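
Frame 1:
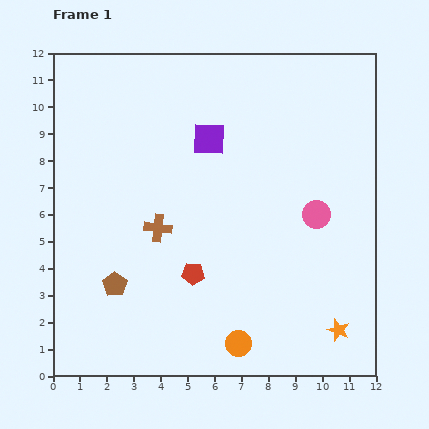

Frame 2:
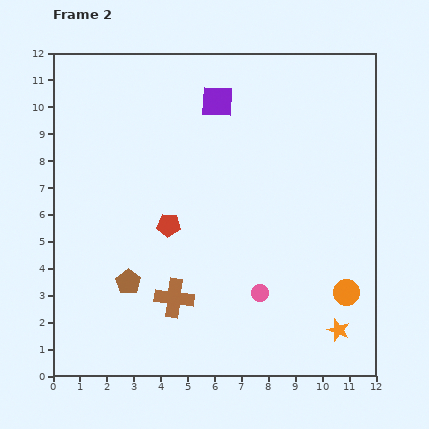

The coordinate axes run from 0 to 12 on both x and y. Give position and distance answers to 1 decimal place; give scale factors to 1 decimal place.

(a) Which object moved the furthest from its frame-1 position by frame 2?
the orange circle

(moved 4.4; next 3.6)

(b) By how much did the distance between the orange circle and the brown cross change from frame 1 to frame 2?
+1.2

Distance in frame 1: 5.2. Distance in frame 2: 6.4.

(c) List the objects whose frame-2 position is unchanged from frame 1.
the orange star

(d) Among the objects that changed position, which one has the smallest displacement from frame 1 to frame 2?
the brown pentagon

(moved 0.5)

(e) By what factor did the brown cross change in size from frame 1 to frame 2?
1.4×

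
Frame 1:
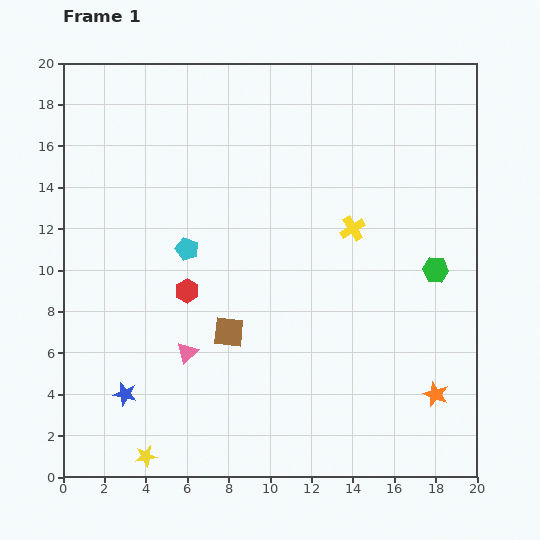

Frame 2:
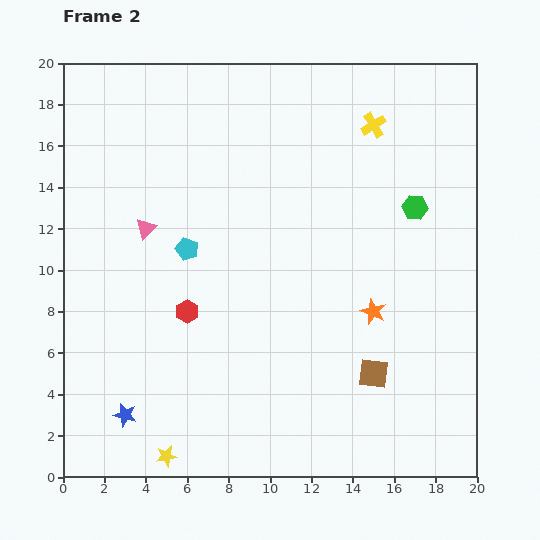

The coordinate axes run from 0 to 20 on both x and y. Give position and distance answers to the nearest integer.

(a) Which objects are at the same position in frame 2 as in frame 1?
the cyan pentagon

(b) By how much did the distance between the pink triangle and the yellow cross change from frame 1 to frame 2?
+2

Distance in frame 1: 10. Distance in frame 2: 12.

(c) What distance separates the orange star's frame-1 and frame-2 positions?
5

The orange star moved from (18, 4) to (15, 8), a distance of √(3² + 4²) ≈ 5.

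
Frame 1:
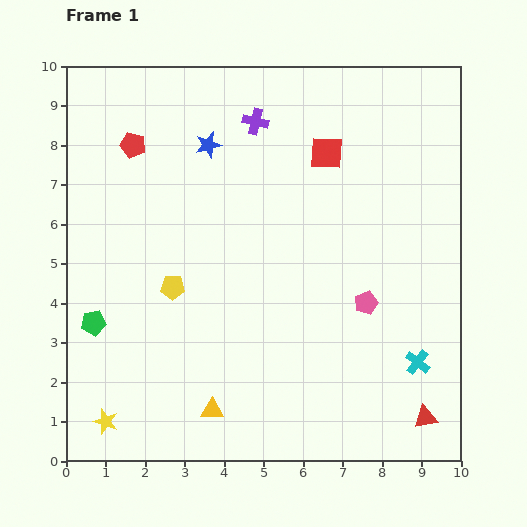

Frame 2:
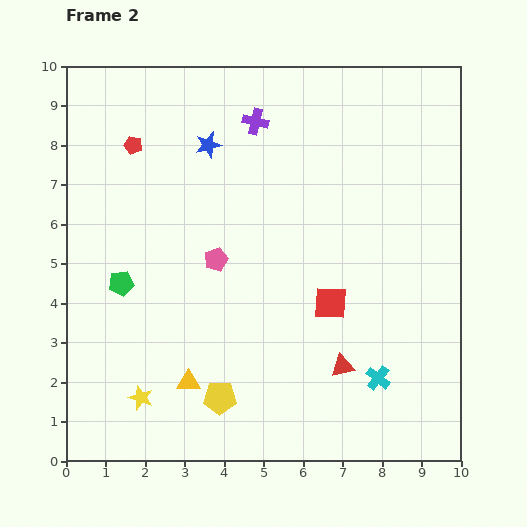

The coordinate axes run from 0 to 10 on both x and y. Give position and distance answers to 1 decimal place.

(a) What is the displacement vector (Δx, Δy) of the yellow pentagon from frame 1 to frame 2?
(1.2, -2.8)

The yellow pentagon was at (2.7, 4.4) in frame 1 and (3.9, 1.6) in frame 2.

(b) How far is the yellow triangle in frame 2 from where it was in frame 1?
0.9

The yellow triangle moved from (3.7, 1.3) to (3.1, 2.0), a distance of √(0.6² + 0.7²) ≈ 0.9.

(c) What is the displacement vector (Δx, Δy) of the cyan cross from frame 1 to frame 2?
(-1.0, -0.4)

The cyan cross was at (8.9, 2.5) in frame 1 and (7.9, 2.1) in frame 2.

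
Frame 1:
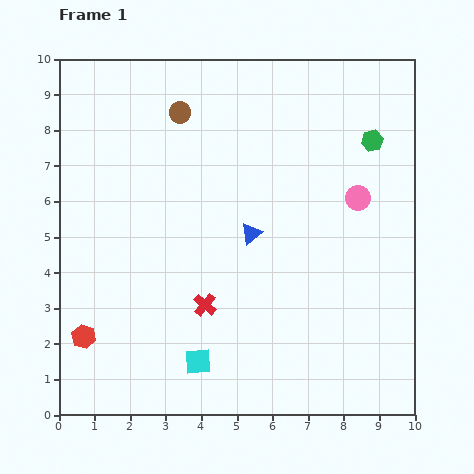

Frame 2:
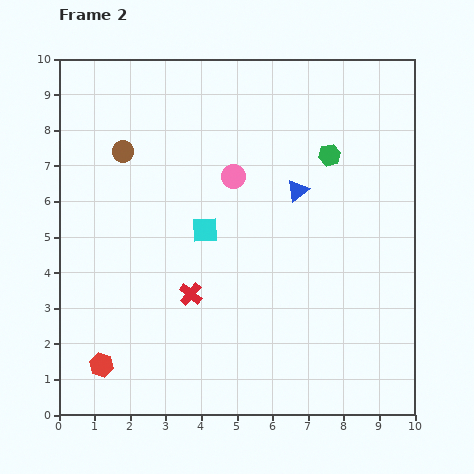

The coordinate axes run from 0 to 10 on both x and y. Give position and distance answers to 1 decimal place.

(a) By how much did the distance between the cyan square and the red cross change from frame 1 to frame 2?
+0.2

Distance in frame 1: 1.6. Distance in frame 2: 1.8.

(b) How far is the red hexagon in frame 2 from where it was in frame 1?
0.9

The red hexagon moved from (0.7, 2.2) to (1.2, 1.4), a distance of √(0.5² + 0.8²) ≈ 0.9.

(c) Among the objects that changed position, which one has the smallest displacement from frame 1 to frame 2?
the red cross

(moved 0.5)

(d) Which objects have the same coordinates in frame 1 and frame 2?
none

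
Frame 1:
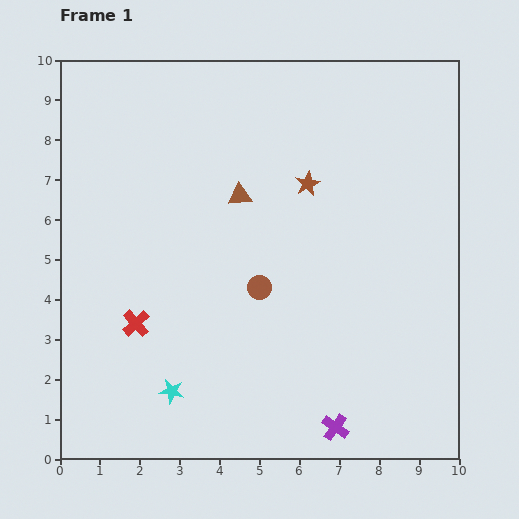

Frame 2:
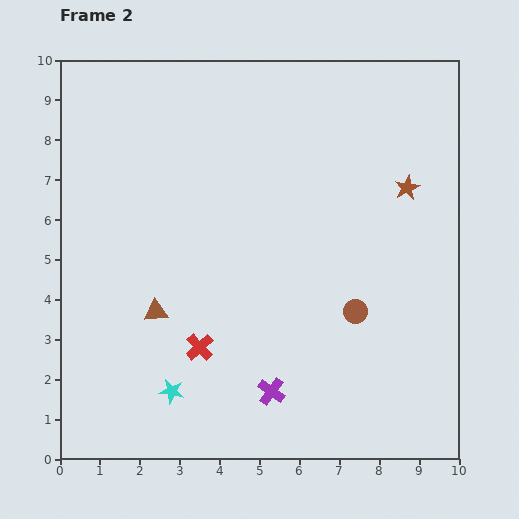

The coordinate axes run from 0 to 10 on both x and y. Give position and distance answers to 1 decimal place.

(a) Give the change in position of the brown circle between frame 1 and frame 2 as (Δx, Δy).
(2.4, -0.6)

The brown circle was at (5.0, 4.3) in frame 1 and (7.4, 3.7) in frame 2.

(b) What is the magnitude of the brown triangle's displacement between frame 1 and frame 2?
3.6

The brown triangle moved from (4.5, 6.6) to (2.4, 3.7), a distance of √(2.1² + 2.9²) ≈ 3.6.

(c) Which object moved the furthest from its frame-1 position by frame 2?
the brown triangle

(moved 3.6; next 2.5)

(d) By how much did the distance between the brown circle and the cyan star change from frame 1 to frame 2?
+1.6

Distance in frame 1: 3.4. Distance in frame 2: 5.0.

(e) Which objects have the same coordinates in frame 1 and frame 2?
the cyan star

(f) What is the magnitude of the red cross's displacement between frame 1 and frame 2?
1.7

The red cross moved from (1.9, 3.4) to (3.5, 2.8), a distance of √(1.6² + 0.6²) ≈ 1.7.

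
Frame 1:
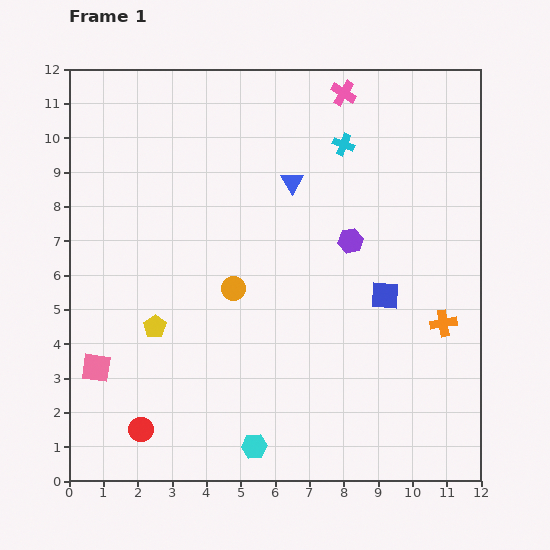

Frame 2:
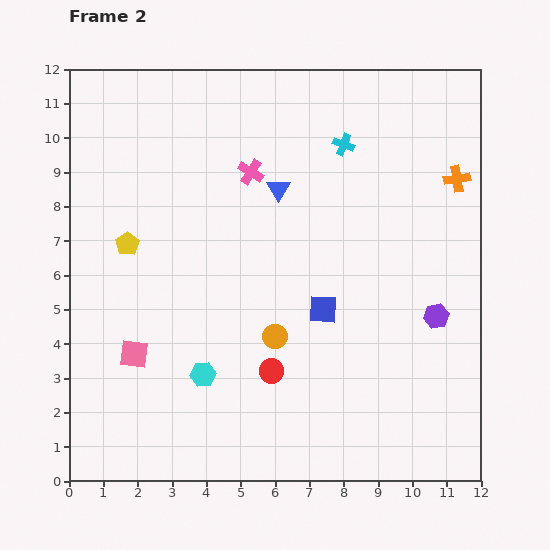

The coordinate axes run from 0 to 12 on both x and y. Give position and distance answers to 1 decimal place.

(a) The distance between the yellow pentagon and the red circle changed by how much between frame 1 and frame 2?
+2.6

Distance in frame 1: 3.0. Distance in frame 2: 5.6.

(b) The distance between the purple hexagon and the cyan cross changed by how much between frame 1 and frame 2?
+2.9

Distance in frame 1: 2.8. Distance in frame 2: 5.7.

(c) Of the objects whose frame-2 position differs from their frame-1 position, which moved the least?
the blue triangle

(moved 0.4)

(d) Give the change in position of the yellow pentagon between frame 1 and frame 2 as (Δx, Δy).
(-0.8, 2.4)

The yellow pentagon was at (2.5, 4.5) in frame 1 and (1.7, 6.9) in frame 2.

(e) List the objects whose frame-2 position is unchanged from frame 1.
the cyan cross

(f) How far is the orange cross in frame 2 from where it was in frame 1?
4.2

The orange cross moved from (10.9, 4.6) to (11.3, 8.8), a distance of √(0.4² + 4.2²) ≈ 4.2.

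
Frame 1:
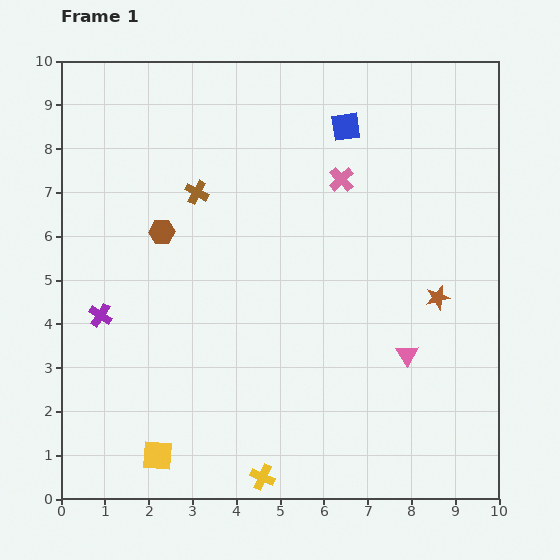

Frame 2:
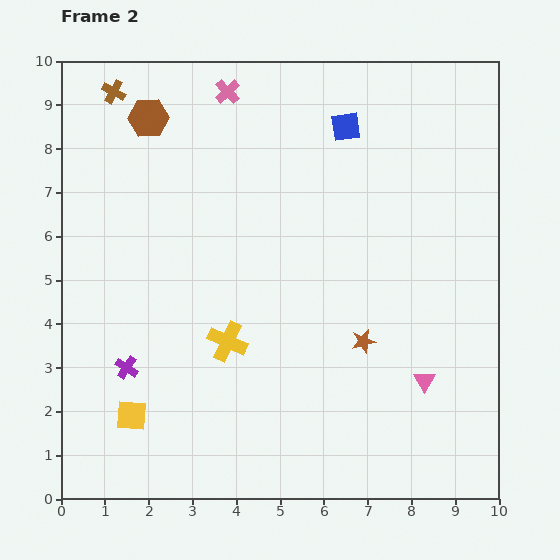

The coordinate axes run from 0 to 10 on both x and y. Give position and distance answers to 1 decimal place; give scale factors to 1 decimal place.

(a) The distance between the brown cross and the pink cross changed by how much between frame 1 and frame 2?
-0.7

Distance in frame 1: 3.3. Distance in frame 2: 2.6.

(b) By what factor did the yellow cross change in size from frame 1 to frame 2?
1.6×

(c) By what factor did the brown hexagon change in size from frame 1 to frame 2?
1.6×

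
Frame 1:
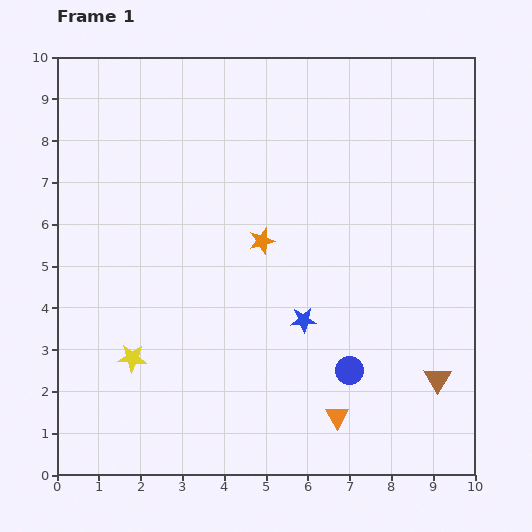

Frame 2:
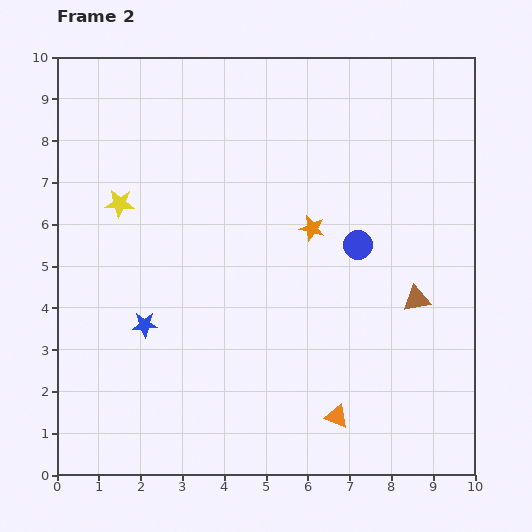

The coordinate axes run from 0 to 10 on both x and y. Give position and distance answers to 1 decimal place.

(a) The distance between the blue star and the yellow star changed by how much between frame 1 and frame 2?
-1.2

Distance in frame 1: 4.2. Distance in frame 2: 3.0.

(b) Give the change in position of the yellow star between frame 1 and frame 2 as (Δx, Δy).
(-0.3, 3.7)

The yellow star was at (1.8, 2.8) in frame 1 and (1.5, 6.5) in frame 2.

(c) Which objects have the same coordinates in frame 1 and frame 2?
the orange triangle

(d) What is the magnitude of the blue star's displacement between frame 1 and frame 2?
3.8

The blue star moved from (5.9, 3.7) to (2.1, 3.6), a distance of √(3.8² + 0.1²) ≈ 3.8.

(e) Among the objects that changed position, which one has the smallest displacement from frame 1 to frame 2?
the orange star

(moved 1.2)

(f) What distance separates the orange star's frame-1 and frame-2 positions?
1.2

The orange star moved from (4.9, 5.6) to (6.1, 5.9), a distance of √(1.2² + 0.3²) ≈ 1.2.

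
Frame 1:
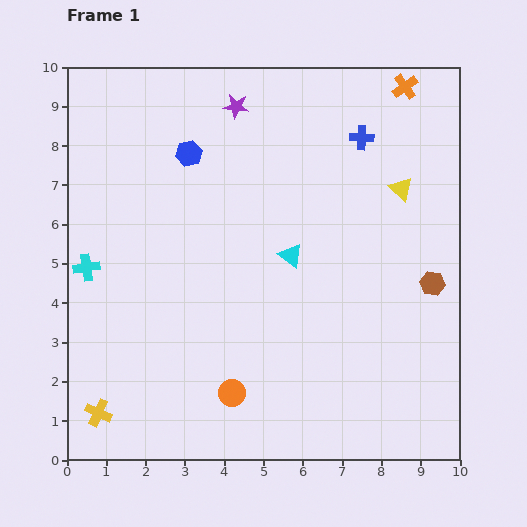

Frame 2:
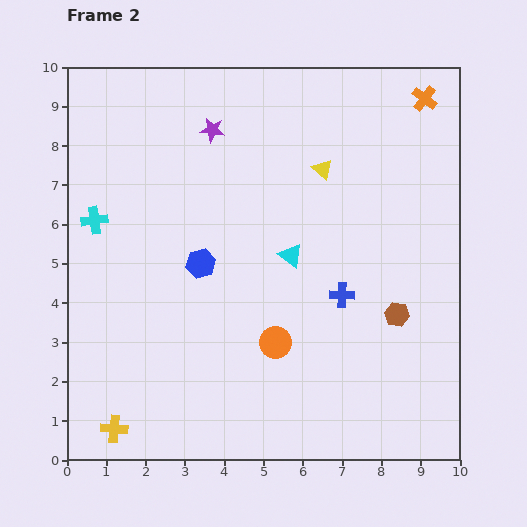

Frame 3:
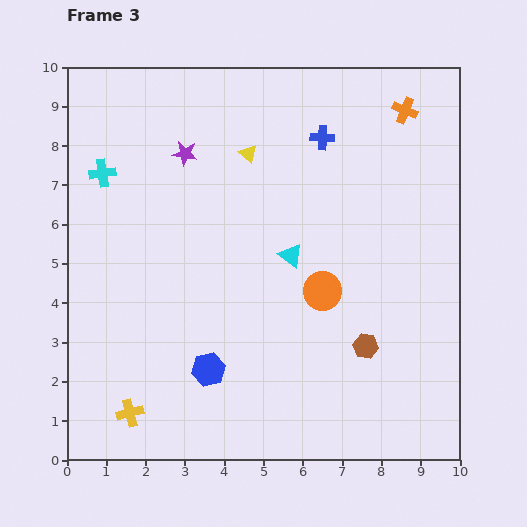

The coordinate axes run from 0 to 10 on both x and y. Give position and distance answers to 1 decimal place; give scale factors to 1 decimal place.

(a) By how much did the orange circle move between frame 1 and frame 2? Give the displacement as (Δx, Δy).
(1.1, 1.3)

The orange circle was at (4.2, 1.7) in frame 1 and (5.3, 3.0) in frame 2.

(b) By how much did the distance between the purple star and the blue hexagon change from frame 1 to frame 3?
+3.8

Distance in frame 1: 1.7. Distance in frame 3: 5.5.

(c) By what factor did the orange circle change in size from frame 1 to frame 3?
1.5×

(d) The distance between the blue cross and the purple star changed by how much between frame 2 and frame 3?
-1.8

Distance in frame 2: 5.3. Distance in frame 3: 3.5.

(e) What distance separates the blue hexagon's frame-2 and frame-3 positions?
2.7

The blue hexagon moved from (3.4, 5.0) to (3.6, 2.3), a distance of √(0.2² + 2.7²) ≈ 2.7.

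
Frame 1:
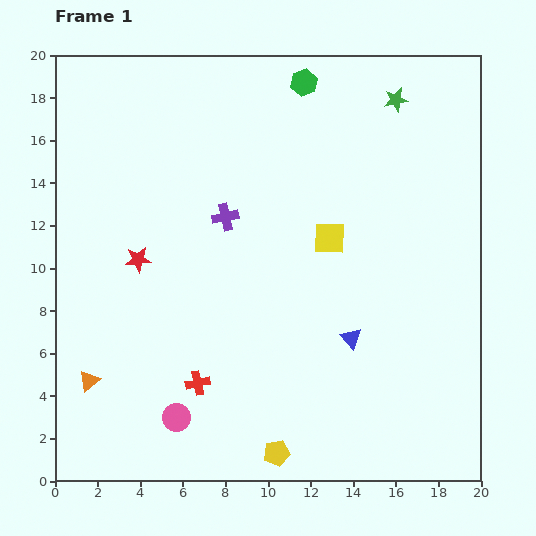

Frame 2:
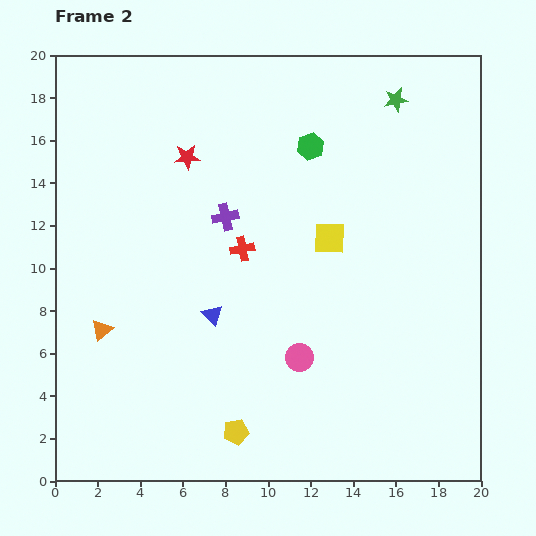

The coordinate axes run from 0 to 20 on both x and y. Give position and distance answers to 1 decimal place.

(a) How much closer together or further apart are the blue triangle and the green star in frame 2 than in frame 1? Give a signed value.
+1.9

Distance in frame 1: 11.4. Distance in frame 2: 13.3.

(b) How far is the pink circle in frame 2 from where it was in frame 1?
6.4

The pink circle moved from (5.7, 3.0) to (11.5, 5.8), a distance of √(5.8² + 2.8²) ≈ 6.4.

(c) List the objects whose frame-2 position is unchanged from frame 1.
the green star, the purple cross, the yellow square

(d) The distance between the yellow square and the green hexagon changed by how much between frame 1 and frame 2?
-3.0

Distance in frame 1: 7.4. Distance in frame 2: 4.4.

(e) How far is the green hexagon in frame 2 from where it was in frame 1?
3.0

The green hexagon moved from (11.7, 18.7) to (12.0, 15.7), a distance of √(0.3² + 3.0²) ≈ 3.0.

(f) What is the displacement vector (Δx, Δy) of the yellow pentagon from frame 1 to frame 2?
(-1.9, 1.0)

The yellow pentagon was at (10.4, 1.3) in frame 1 and (8.5, 2.3) in frame 2.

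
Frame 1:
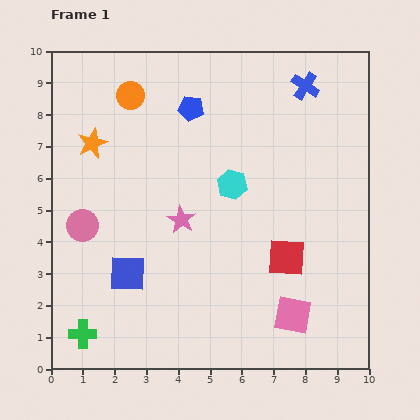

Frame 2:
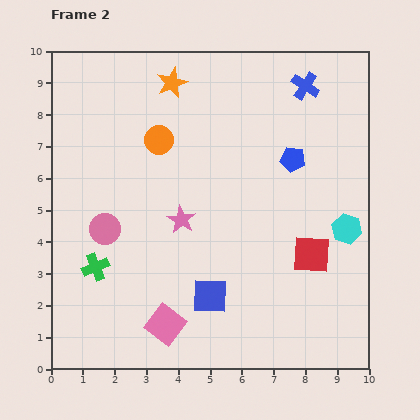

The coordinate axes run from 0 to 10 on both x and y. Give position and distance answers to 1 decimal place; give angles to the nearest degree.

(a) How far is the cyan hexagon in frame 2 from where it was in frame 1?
3.9

The cyan hexagon moved from (5.7, 5.8) to (9.3, 4.4), a distance of √(3.6² + 1.4²) ≈ 3.9.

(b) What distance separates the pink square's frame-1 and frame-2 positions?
4.0

The pink square moved from (7.6, 1.7) to (3.6, 1.4), a distance of √(4.0² + 0.3²) ≈ 4.0.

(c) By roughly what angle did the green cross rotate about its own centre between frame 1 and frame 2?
22° counter-clockwise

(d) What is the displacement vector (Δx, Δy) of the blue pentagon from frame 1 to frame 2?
(3.2, -1.6)

The blue pentagon was at (4.4, 8.2) in frame 1 and (7.6, 6.6) in frame 2.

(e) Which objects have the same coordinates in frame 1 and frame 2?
the pink star, the blue cross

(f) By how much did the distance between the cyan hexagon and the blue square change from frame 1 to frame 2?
+0.5

Distance in frame 1: 4.3. Distance in frame 2: 4.8.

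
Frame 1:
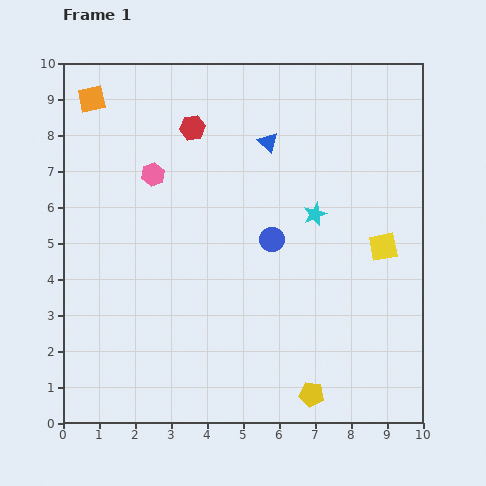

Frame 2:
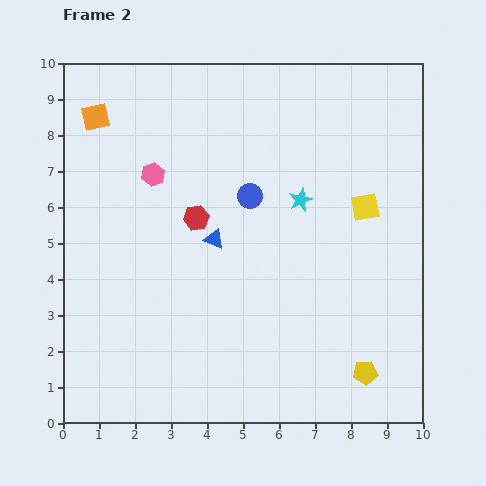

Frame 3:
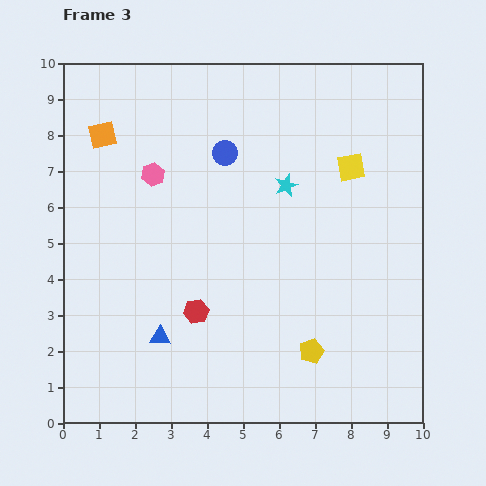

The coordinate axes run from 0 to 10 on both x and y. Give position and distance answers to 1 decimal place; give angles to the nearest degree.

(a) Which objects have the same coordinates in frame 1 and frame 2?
the pink hexagon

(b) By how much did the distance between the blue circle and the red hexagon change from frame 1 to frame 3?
+0.7

Distance in frame 1: 3.8. Distance in frame 3: 4.5.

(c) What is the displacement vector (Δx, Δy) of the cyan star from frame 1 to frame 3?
(-0.8, 0.8)

The cyan star was at (7.0, 5.8) in frame 1 and (6.2, 6.6) in frame 3.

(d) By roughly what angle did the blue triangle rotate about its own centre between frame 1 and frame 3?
39° counter-clockwise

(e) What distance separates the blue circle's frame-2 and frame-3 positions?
1.4

The blue circle moved from (5.2, 6.3) to (4.5, 7.5), a distance of √(0.7² + 1.2²) ≈ 1.4.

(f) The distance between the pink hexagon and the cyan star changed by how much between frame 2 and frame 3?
-0.5

Distance in frame 2: 4.2. Distance in frame 3: 3.7.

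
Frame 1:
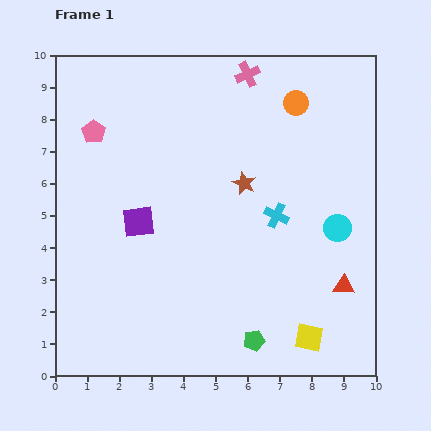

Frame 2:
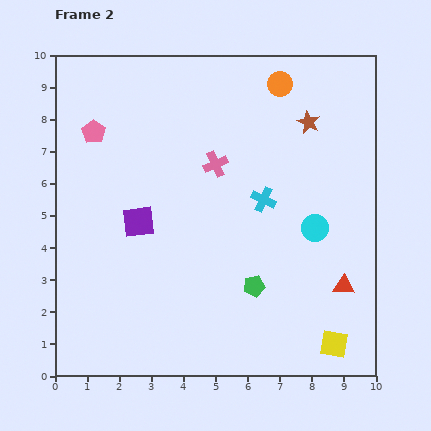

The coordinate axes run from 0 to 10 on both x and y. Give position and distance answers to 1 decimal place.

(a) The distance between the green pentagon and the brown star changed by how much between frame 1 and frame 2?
+0.5

Distance in frame 1: 4.9. Distance in frame 2: 5.4.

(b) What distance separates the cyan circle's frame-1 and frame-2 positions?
0.7

The cyan circle moved from (8.8, 4.6) to (8.1, 4.6), a distance of √(0.7² + 0.0²) ≈ 0.7.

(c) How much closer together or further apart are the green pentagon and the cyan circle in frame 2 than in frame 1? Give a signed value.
-1.8

Distance in frame 1: 4.4. Distance in frame 2: 2.6.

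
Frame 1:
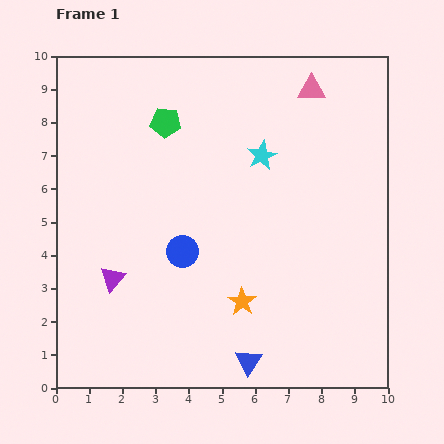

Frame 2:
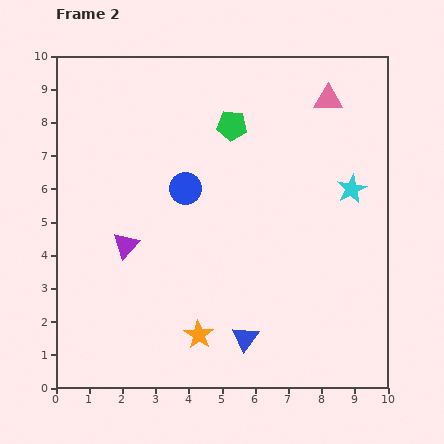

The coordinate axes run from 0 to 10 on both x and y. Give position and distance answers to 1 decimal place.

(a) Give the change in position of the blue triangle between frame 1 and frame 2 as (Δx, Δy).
(-0.1, 0.7)

The blue triangle was at (5.8, 0.8) in frame 1 and (5.7, 1.5) in frame 2.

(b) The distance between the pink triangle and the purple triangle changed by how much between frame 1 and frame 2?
-0.8

Distance in frame 1: 8.3. Distance in frame 2: 7.5.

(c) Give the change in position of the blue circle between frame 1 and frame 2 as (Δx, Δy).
(0.1, 1.9)

The blue circle was at (3.8, 4.1) in frame 1 and (3.9, 6.0) in frame 2.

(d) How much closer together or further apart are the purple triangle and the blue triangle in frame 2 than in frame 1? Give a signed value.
-0.2

Distance in frame 1: 4.8. Distance in frame 2: 4.6.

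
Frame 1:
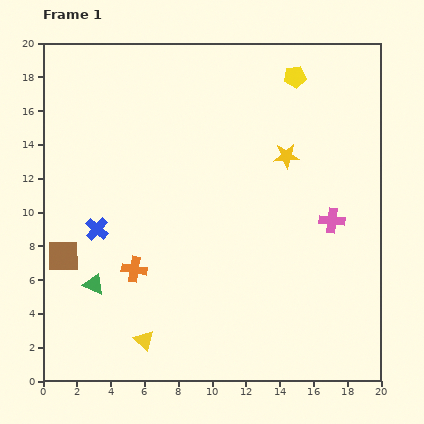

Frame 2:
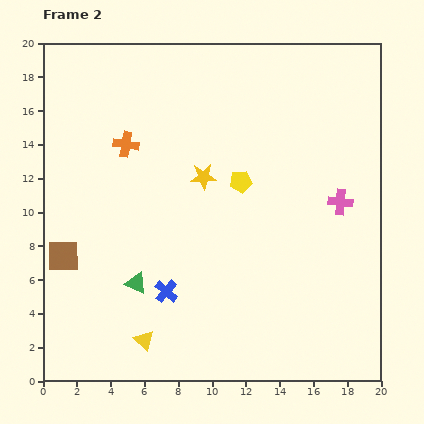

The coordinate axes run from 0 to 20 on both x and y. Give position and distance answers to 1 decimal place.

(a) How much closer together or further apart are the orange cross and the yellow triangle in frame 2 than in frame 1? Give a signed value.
+7.5

Distance in frame 1: 4.2. Distance in frame 2: 11.7.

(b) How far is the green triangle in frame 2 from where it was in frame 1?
2.5

The green triangle moved from (3.0, 5.7) to (5.5, 5.8), a distance of √(2.5² + 0.1²) ≈ 2.5.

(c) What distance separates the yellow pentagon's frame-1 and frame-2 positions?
7.0

The yellow pentagon moved from (14.9, 18.0) to (11.7, 11.8), a distance of √(3.2² + 6.2²) ≈ 7.0.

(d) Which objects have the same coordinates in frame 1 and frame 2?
the yellow triangle, the brown square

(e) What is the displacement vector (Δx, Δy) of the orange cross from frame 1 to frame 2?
(-0.5, 7.4)

The orange cross was at (5.4, 6.6) in frame 1 and (4.9, 14.0) in frame 2.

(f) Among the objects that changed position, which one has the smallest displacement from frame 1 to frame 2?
the pink cross

(moved 1.2)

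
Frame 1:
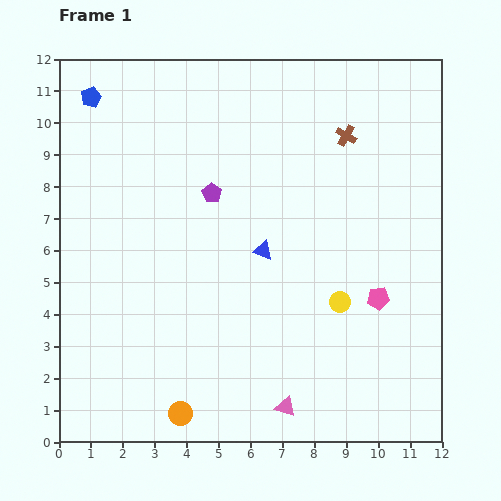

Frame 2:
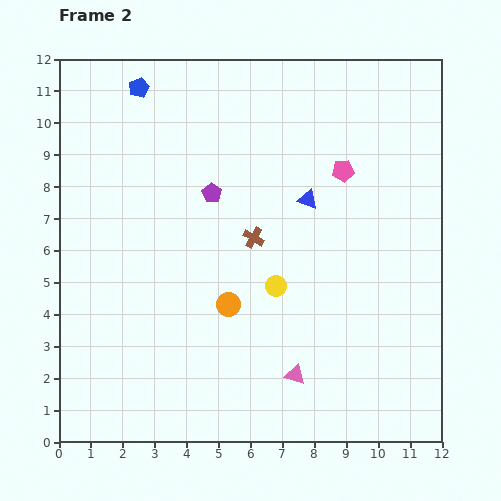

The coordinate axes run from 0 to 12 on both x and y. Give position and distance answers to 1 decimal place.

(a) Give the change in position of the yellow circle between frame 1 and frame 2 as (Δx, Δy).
(-2.0, 0.5)

The yellow circle was at (8.8, 4.4) in frame 1 and (6.8, 4.9) in frame 2.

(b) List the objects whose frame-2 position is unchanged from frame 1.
the purple pentagon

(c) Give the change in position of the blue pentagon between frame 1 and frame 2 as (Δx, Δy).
(1.5, 0.3)

The blue pentagon was at (1.0, 10.8) in frame 1 and (2.5, 11.1) in frame 2.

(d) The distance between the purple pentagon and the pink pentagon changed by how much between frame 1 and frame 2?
-2.0

Distance in frame 1: 6.2. Distance in frame 2: 4.2.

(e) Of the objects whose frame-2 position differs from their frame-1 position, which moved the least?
the pink triangle

(moved 1.0)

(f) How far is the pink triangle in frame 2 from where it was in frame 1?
1.0

The pink triangle moved from (7.1, 1.1) to (7.4, 2.1), a distance of √(0.3² + 1.0²) ≈ 1.0.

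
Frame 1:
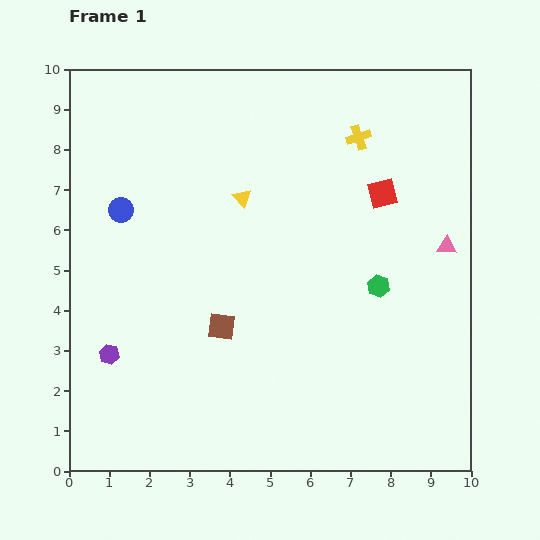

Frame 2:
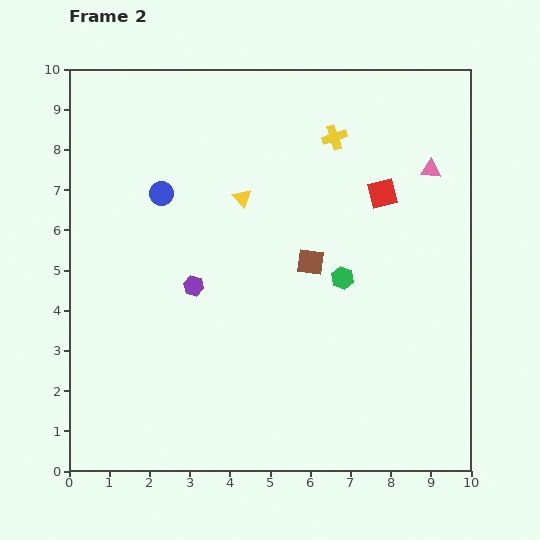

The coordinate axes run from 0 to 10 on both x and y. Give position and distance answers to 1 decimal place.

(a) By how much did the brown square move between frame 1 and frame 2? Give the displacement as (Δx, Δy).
(2.2, 1.6)

The brown square was at (3.8, 3.6) in frame 1 and (6.0, 5.2) in frame 2.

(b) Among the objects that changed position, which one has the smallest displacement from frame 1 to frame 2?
the yellow cross

(moved 0.6)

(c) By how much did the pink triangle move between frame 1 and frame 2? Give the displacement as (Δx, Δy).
(-0.4, 1.9)

The pink triangle was at (9.4, 5.6) in frame 1 and (9.0, 7.5) in frame 2.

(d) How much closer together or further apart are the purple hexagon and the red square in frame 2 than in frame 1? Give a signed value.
-2.7

Distance in frame 1: 7.9. Distance in frame 2: 5.2.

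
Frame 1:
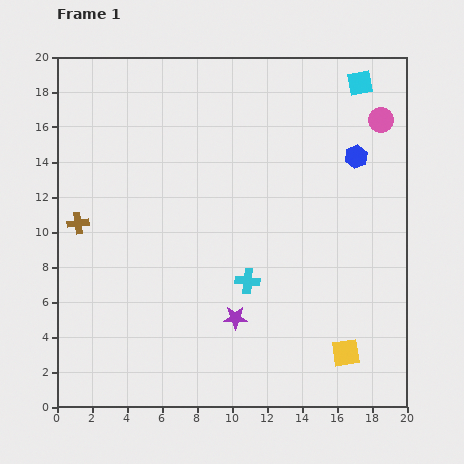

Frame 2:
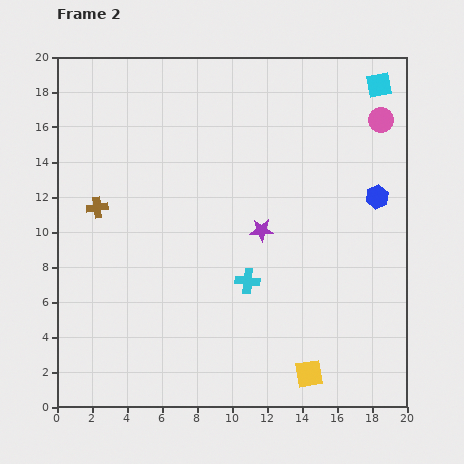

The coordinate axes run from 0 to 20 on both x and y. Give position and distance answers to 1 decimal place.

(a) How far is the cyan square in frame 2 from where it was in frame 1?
1.1

The cyan square moved from (17.3, 18.5) to (18.4, 18.4), a distance of √(1.1² + 0.1²) ≈ 1.1.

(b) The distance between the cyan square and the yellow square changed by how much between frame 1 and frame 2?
+1.6

Distance in frame 1: 15.4. Distance in frame 2: 17.0.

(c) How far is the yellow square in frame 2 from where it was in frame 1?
2.4

The yellow square moved from (16.5, 3.1) to (14.4, 1.9), a distance of √(2.1² + 1.2²) ≈ 2.4.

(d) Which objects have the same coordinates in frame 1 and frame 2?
the cyan cross, the pink circle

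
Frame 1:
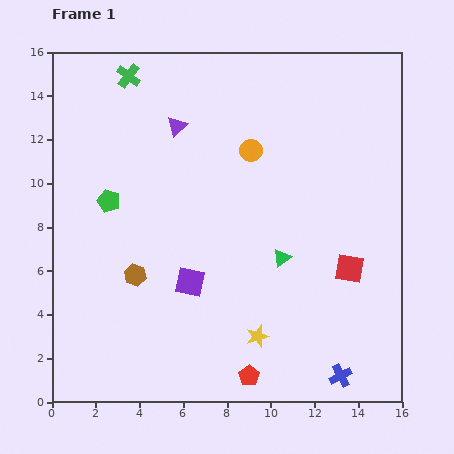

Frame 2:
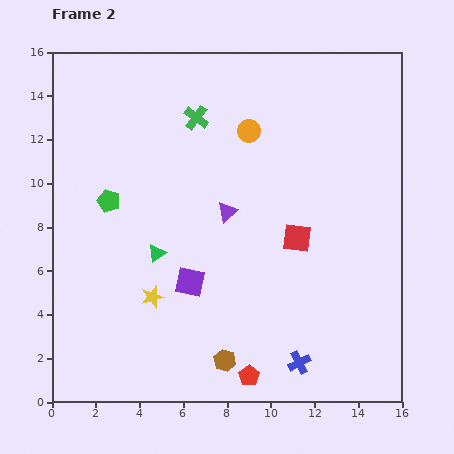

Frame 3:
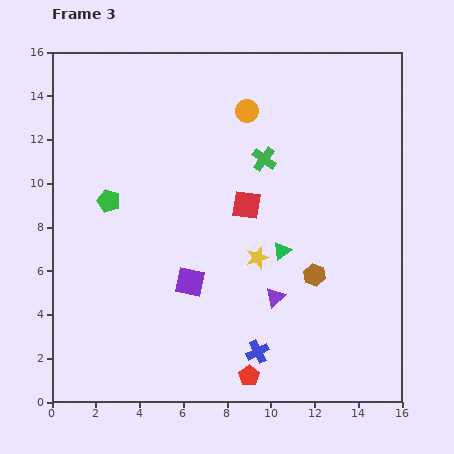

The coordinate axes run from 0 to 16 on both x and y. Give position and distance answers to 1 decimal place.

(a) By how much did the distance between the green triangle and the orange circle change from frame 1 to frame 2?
+1.9

Distance in frame 1: 5.1. Distance in frame 2: 7.0.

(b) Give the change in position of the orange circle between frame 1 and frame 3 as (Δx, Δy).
(-0.2, 1.8)

The orange circle was at (9.1, 11.5) in frame 1 and (8.9, 13.3) in frame 3.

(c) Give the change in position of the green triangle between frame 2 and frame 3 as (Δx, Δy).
(5.7, 0.1)

The green triangle was at (4.8, 6.8) in frame 2 and (10.5, 6.9) in frame 3.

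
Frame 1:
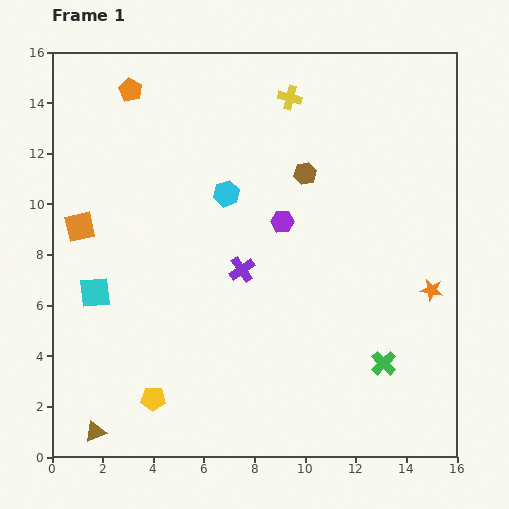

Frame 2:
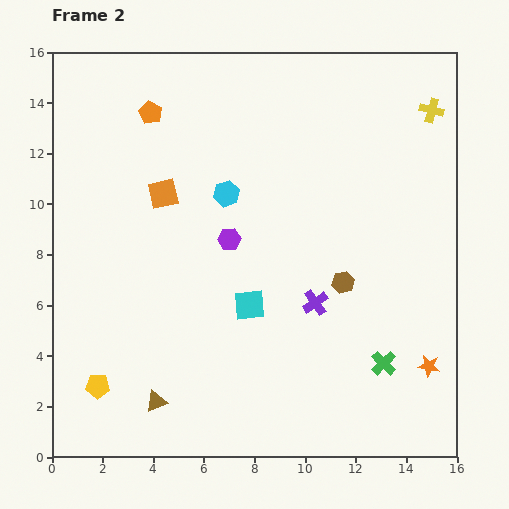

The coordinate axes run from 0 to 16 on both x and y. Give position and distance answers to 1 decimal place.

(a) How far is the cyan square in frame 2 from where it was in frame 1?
6.1

The cyan square moved from (1.7, 6.5) to (7.8, 6.0), a distance of √(6.1² + 0.5²) ≈ 6.1.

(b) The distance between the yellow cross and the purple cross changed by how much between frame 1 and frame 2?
+1.8

Distance in frame 1: 7.1. Distance in frame 2: 8.9.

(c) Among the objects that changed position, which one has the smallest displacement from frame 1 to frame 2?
the orange pentagon

(moved 1.2)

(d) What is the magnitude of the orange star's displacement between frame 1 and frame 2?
3.0

The orange star moved from (15.0, 6.6) to (14.9, 3.6), a distance of √(0.1² + 3.0²) ≈ 3.0.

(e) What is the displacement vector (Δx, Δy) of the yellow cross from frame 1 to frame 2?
(5.6, -0.5)

The yellow cross was at (9.4, 14.2) in frame 1 and (15.0, 13.7) in frame 2.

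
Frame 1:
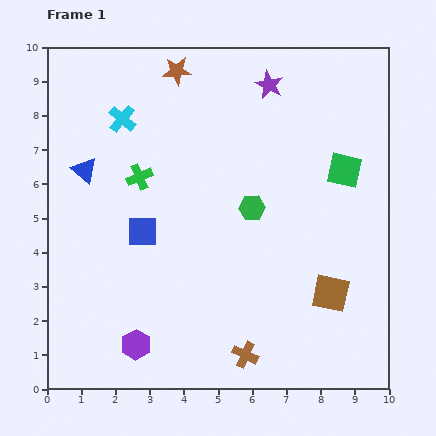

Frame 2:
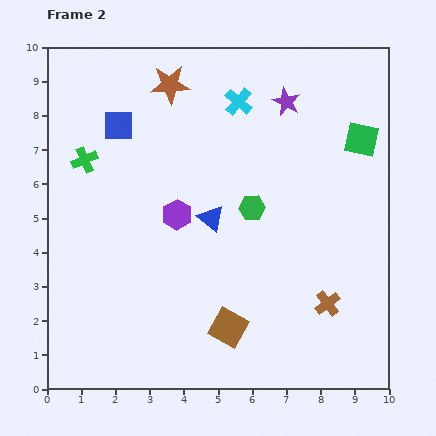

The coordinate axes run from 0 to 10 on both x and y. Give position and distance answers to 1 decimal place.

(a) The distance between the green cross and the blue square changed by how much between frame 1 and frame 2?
-0.2

Distance in frame 1: 1.6. Distance in frame 2: 1.4.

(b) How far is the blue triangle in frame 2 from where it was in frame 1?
4.0

The blue triangle moved from (1.1, 6.4) to (4.8, 5.0), a distance of √(3.7² + 1.4²) ≈ 4.0.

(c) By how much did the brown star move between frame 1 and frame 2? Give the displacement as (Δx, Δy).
(-0.2, -0.4)

The brown star was at (3.8, 9.3) in frame 1 and (3.6, 8.9) in frame 2.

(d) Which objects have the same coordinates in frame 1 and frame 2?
the green hexagon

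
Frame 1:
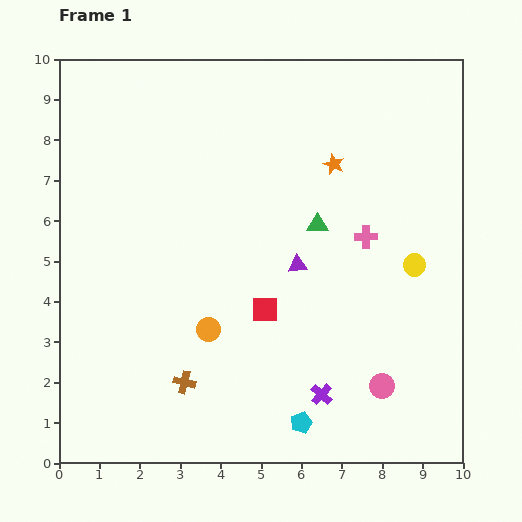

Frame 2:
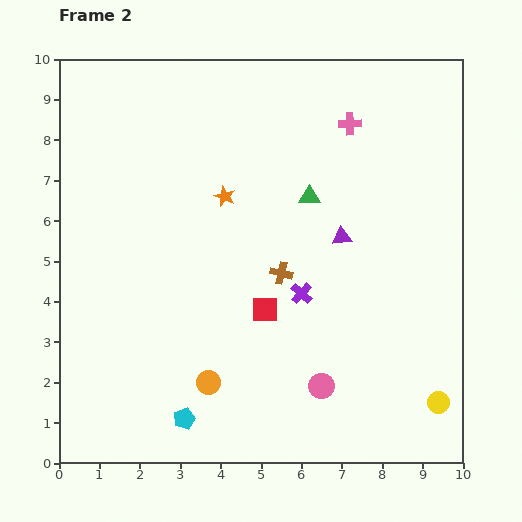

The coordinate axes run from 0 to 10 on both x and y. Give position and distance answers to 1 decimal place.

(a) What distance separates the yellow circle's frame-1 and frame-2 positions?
3.5

The yellow circle moved from (8.8, 4.9) to (9.4, 1.5), a distance of √(0.6² + 3.4²) ≈ 3.5.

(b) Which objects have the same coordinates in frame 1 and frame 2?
the red square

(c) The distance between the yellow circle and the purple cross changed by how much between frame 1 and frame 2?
+0.4

Distance in frame 1: 3.9. Distance in frame 2: 4.3.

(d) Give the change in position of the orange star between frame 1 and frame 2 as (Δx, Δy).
(-2.7, -0.8)

The orange star was at (6.8, 7.4) in frame 1 and (4.1, 6.6) in frame 2.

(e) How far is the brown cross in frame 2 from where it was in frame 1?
3.6

The brown cross moved from (3.1, 2.0) to (5.5, 4.7), a distance of √(2.4² + 2.7²) ≈ 3.6.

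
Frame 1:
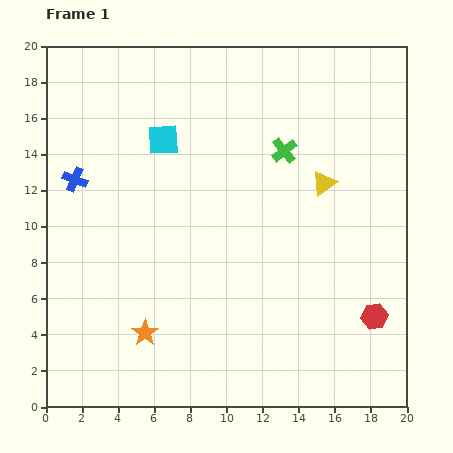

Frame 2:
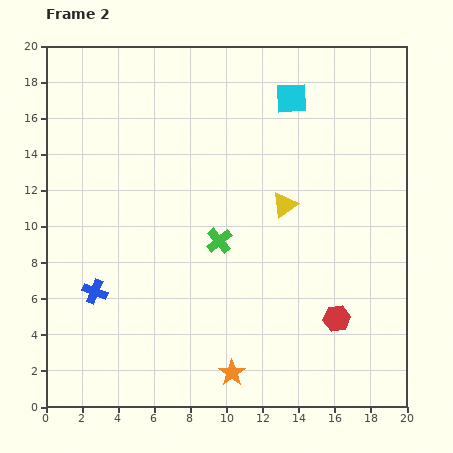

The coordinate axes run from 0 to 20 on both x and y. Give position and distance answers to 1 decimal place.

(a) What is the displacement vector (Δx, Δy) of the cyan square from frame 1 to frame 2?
(7.1, 2.3)

The cyan square was at (6.5, 14.8) in frame 1 and (13.6, 17.1) in frame 2.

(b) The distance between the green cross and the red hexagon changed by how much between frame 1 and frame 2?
-2.7

Distance in frame 1: 10.5. Distance in frame 2: 7.8.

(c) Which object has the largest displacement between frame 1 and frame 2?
the cyan square

(moved 7.5; next 6.3)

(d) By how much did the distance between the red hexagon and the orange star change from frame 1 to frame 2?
-6.2

Distance in frame 1: 12.7. Distance in frame 2: 6.5.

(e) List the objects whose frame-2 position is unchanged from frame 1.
none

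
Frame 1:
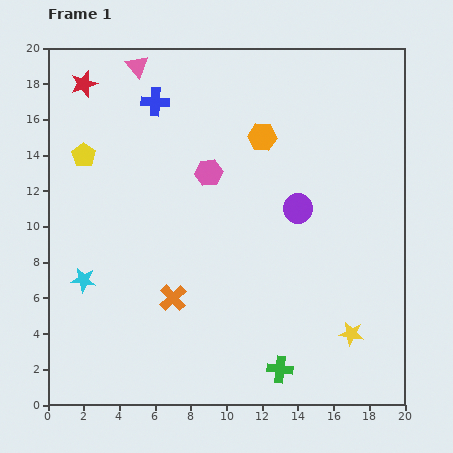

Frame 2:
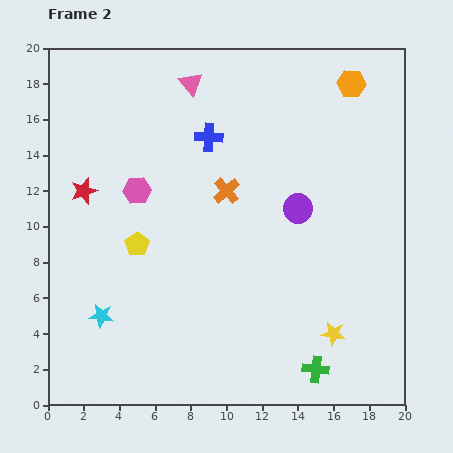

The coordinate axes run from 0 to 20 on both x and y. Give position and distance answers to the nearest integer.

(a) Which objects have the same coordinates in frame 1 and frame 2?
the purple circle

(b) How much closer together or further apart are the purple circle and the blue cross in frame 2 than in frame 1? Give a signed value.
-4

Distance in frame 1: 10. Distance in frame 2: 6.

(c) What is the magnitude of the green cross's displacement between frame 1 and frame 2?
2

The green cross moved from (13, 2) to (15, 2), a distance of √(2² + 0²) ≈ 2.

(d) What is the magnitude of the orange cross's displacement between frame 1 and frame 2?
7

The orange cross moved from (7, 6) to (10, 12), a distance of √(3² + 6²) ≈ 7.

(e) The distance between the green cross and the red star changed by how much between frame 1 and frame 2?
-3

Distance in frame 1: 19. Distance in frame 2: 16.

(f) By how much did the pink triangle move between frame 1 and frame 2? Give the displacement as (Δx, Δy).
(3, -1)

The pink triangle was at (5, 19) in frame 1 and (8, 18) in frame 2.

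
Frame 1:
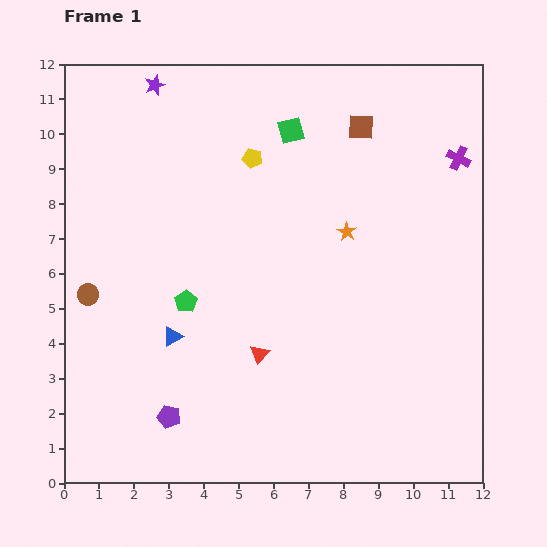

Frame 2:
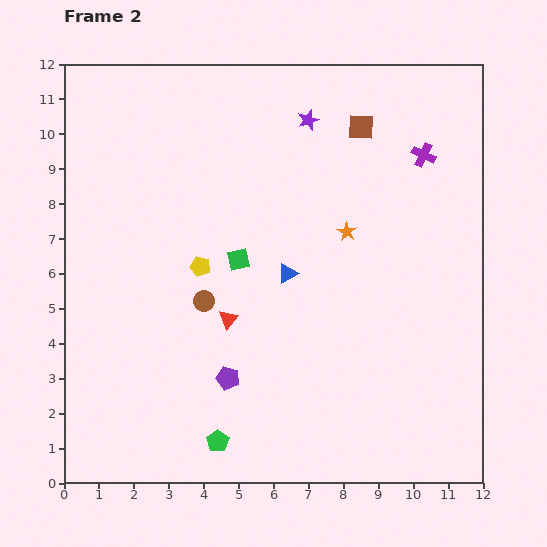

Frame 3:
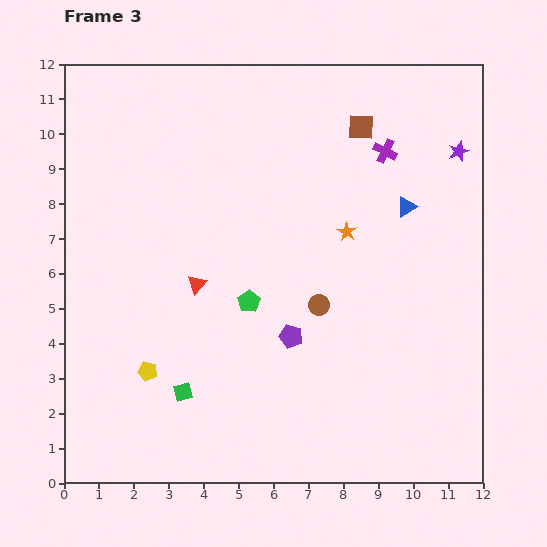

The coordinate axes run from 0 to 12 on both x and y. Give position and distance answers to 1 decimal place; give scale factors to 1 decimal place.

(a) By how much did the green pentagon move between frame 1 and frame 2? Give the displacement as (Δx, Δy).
(0.9, -4.0)

The green pentagon was at (3.5, 5.2) in frame 1 and (4.4, 1.2) in frame 2.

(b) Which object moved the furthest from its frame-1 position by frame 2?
the purple star

(moved 4.5; next 4.1)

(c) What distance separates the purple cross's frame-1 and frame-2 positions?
1.0

The purple cross moved from (11.3, 9.3) to (10.3, 9.4), a distance of √(1.0² + 0.1²) ≈ 1.0.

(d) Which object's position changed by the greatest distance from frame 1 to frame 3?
the purple star

(moved 8.9; next 8.1)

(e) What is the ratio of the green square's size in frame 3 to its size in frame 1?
0.7×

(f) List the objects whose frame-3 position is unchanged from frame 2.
the brown square, the orange star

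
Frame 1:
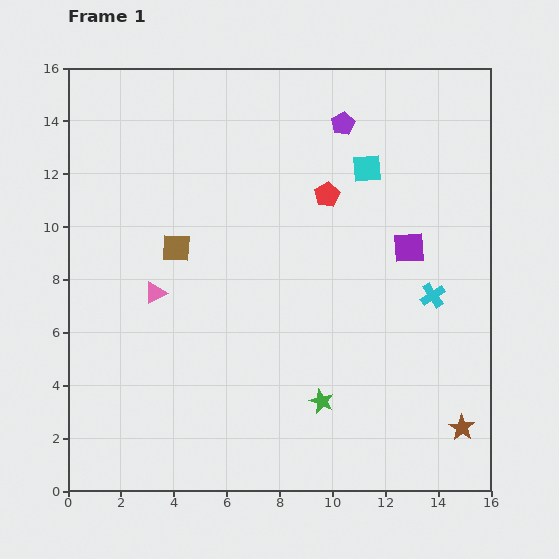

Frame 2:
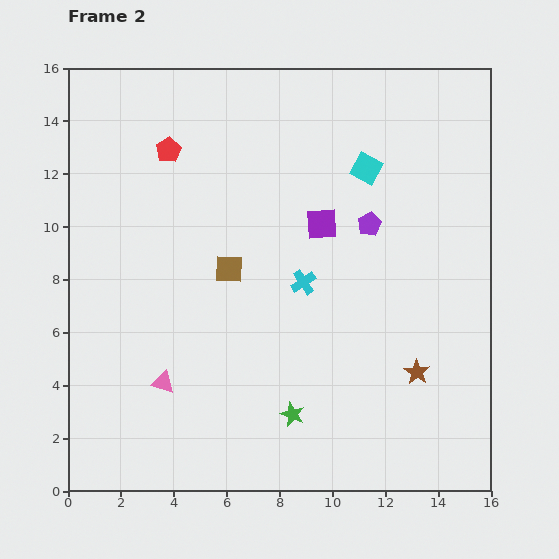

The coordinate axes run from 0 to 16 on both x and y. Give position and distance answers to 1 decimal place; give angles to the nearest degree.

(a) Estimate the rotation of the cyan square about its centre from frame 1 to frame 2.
33° clockwise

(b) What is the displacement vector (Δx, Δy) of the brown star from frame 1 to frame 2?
(-1.7, 2.1)

The brown star was at (14.9, 2.4) in frame 1 and (13.2, 4.5) in frame 2.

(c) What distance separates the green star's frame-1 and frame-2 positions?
1.2

The green star moved from (9.6, 3.4) to (8.5, 2.9), a distance of √(1.1² + 0.5²) ≈ 1.2.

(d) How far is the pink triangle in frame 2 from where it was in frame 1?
3.4

The pink triangle moved from (3.3, 7.5) to (3.6, 4.1), a distance of √(0.3² + 3.4²) ≈ 3.4.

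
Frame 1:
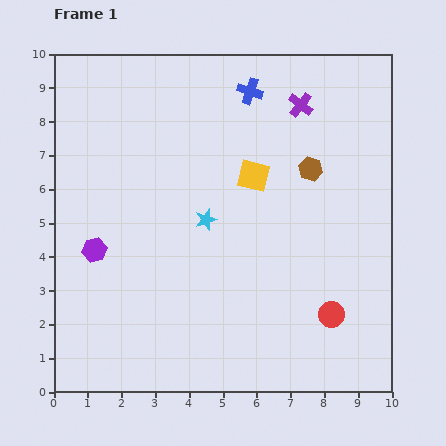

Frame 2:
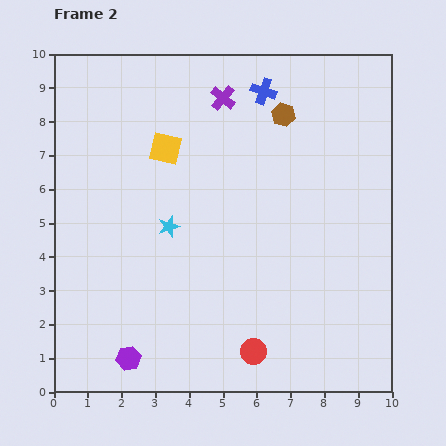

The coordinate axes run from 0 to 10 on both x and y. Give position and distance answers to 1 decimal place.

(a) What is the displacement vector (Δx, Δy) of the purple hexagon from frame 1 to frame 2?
(1.0, -3.2)

The purple hexagon was at (1.2, 4.2) in frame 1 and (2.2, 1.0) in frame 2.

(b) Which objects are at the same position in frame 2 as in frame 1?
none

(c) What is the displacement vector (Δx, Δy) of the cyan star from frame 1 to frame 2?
(-1.1, -0.2)

The cyan star was at (4.5, 5.1) in frame 1 and (3.4, 4.9) in frame 2.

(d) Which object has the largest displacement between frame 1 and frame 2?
the purple hexagon

(moved 3.4; next 2.7)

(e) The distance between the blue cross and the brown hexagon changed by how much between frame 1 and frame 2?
-2.0

Distance in frame 1: 2.9. Distance in frame 2: 0.9.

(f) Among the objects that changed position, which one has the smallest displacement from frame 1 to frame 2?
the blue cross

(moved 0.4)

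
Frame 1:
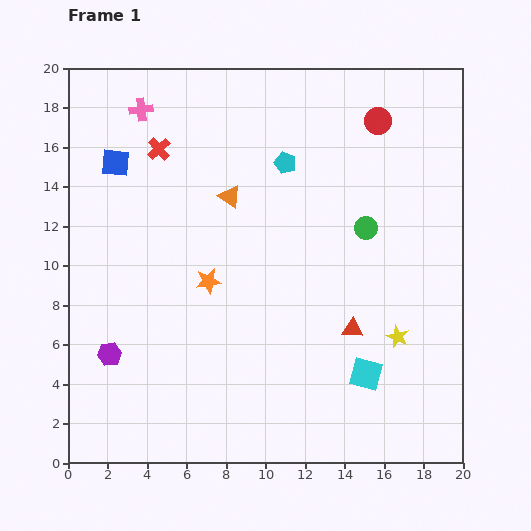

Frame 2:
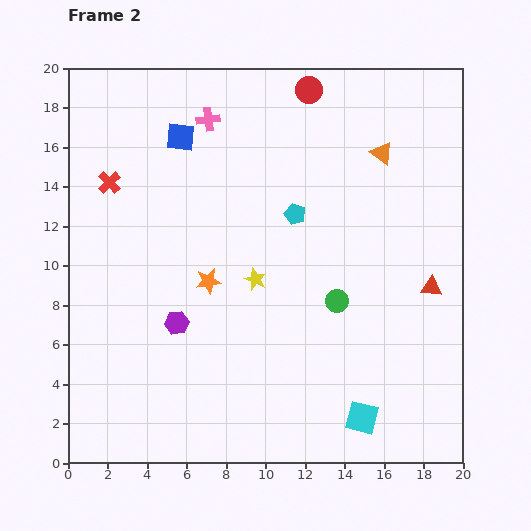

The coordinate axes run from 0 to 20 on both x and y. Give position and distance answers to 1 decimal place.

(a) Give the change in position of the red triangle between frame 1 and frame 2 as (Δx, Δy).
(4.0, 2.1)

The red triangle was at (14.4, 6.8) in frame 1 and (18.4, 8.9) in frame 2.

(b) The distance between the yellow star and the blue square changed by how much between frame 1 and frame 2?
-8.7

Distance in frame 1: 16.8. Distance in frame 2: 8.1.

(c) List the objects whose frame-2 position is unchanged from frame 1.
the orange star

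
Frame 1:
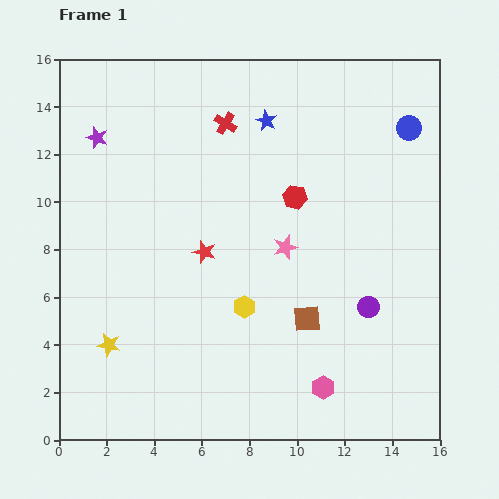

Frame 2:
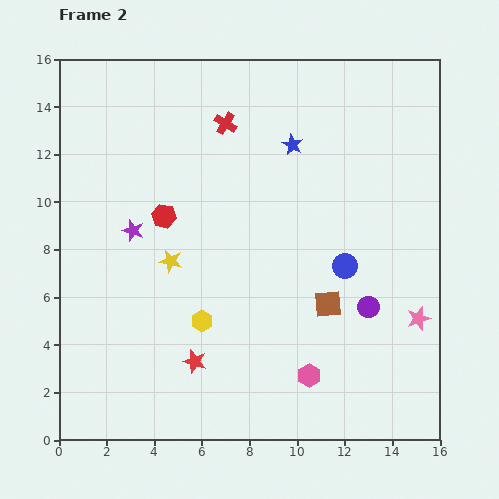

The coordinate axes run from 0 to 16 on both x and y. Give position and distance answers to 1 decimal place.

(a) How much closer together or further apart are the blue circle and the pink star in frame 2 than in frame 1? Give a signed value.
-3.4

Distance in frame 1: 7.2. Distance in frame 2: 3.8.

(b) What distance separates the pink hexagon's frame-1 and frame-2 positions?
0.8

The pink hexagon moved from (11.1, 2.2) to (10.5, 2.7), a distance of √(0.6² + 0.5²) ≈ 0.8.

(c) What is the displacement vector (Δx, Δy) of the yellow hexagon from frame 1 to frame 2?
(-1.8, -0.6)

The yellow hexagon was at (7.8, 5.6) in frame 1 and (6.0, 5.0) in frame 2.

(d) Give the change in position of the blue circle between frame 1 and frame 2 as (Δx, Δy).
(-2.7, -5.8)

The blue circle was at (14.7, 13.1) in frame 1 and (12.0, 7.3) in frame 2.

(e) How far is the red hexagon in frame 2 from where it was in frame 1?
5.6

The red hexagon moved from (9.9, 10.2) to (4.4, 9.4), a distance of √(5.5² + 0.8²) ≈ 5.6.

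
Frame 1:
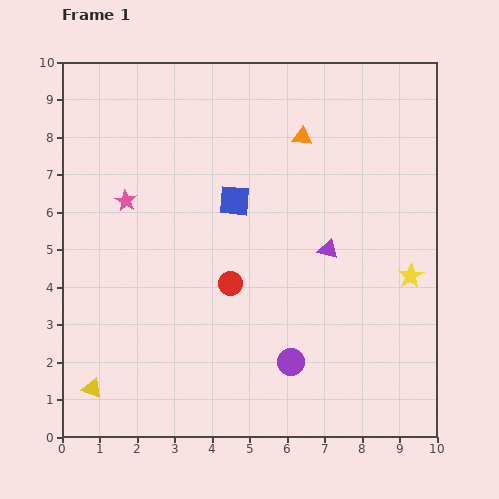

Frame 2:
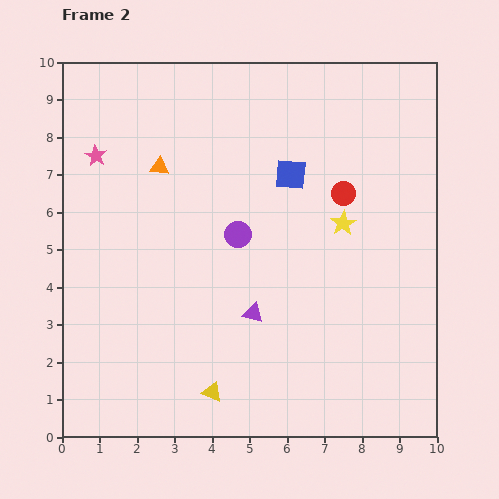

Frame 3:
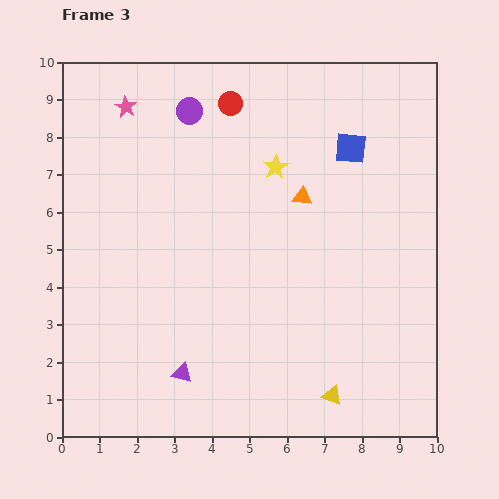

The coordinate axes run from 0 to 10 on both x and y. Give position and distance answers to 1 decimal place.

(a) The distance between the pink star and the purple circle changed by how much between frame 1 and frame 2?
-1.9

Distance in frame 1: 6.2. Distance in frame 2: 4.3.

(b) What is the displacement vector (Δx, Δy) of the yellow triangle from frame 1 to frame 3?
(6.4, -0.2)

The yellow triangle was at (0.8, 1.3) in frame 1 and (7.2, 1.1) in frame 3.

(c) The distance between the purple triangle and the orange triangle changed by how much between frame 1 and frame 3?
+2.6

Distance in frame 1: 3.1. Distance in frame 3: 5.7.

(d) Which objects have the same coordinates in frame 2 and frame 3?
none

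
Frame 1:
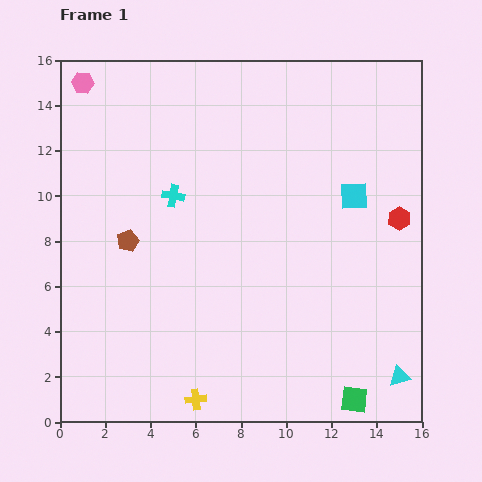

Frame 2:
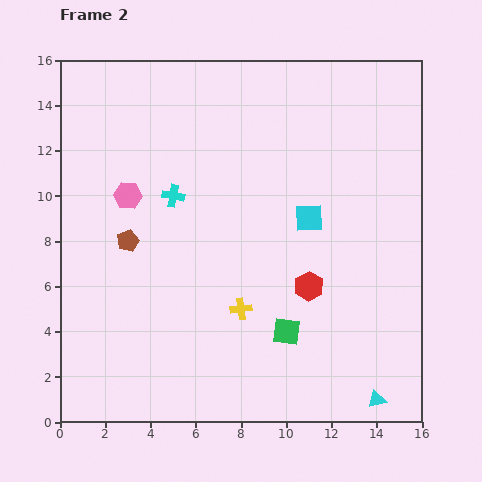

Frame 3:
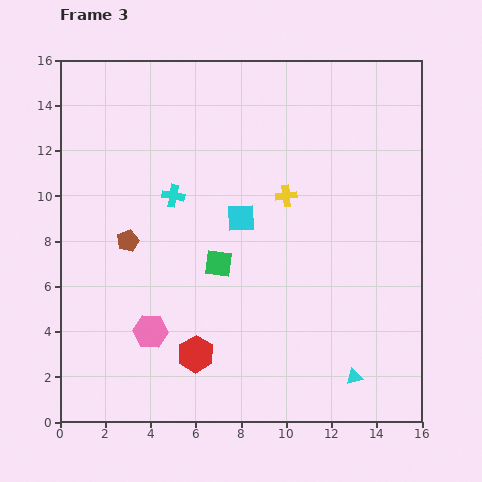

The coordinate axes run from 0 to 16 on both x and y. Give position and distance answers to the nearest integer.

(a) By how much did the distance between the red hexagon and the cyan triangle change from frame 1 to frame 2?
-1

Distance in frame 1: 7. Distance in frame 2: 6.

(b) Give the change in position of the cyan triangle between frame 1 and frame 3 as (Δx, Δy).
(-2, 0)

The cyan triangle was at (15, 2) in frame 1 and (13, 2) in frame 3.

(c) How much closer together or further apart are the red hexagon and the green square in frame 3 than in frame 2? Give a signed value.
+2

Distance in frame 2: 2. Distance in frame 3: 4.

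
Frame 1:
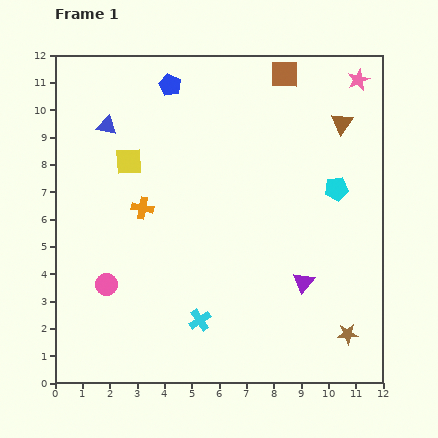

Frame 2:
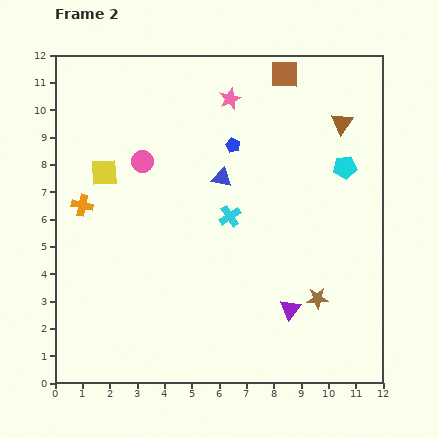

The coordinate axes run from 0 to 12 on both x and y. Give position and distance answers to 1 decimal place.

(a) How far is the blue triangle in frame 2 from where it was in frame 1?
4.6

The blue triangle moved from (1.9, 9.4) to (6.1, 7.5), a distance of √(4.2² + 1.9²) ≈ 4.6.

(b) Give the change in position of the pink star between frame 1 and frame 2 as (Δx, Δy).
(-4.7, -0.7)

The pink star was at (11.1, 11.1) in frame 1 and (6.4, 10.4) in frame 2.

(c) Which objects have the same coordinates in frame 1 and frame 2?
the brown triangle, the brown square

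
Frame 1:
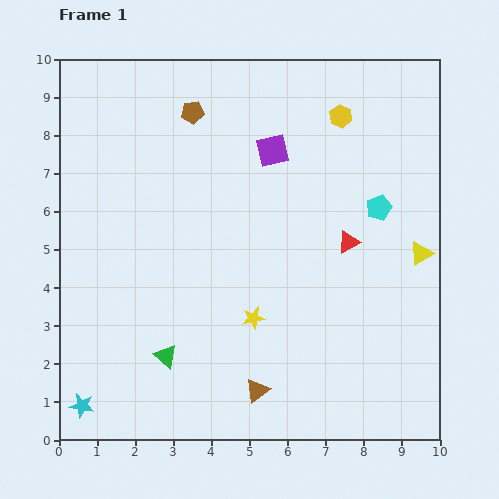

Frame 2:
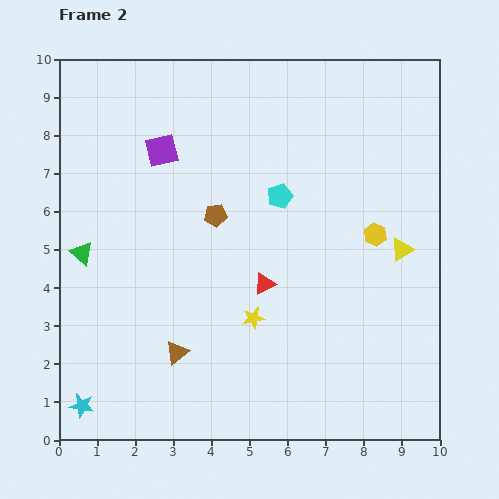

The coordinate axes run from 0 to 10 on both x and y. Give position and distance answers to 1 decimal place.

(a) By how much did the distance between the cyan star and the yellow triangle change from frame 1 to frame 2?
-0.5

Distance in frame 1: 9.8. Distance in frame 2: 9.3.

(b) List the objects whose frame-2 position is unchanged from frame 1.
the yellow star, the cyan star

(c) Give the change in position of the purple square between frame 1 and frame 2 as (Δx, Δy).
(-2.9, 0.0)

The purple square was at (5.6, 7.6) in frame 1 and (2.7, 7.6) in frame 2.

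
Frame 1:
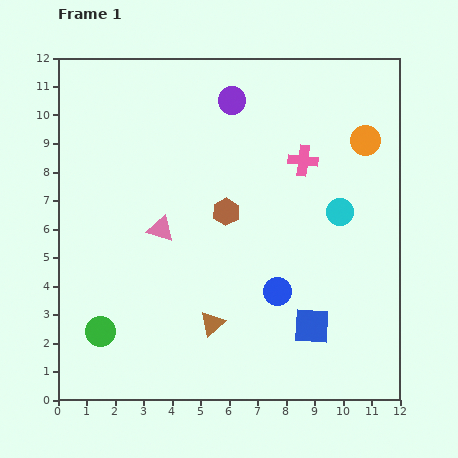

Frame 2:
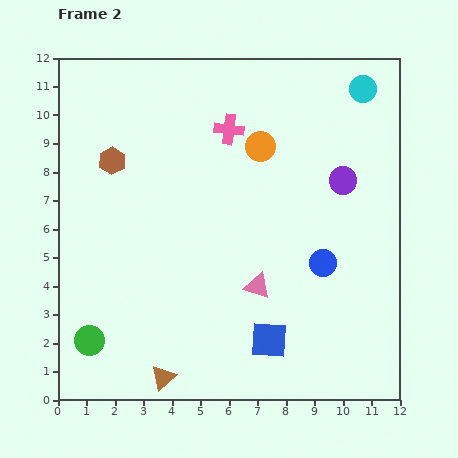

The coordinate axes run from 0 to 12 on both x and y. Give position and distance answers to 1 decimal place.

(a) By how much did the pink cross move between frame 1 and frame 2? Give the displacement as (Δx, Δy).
(-2.6, 1.1)

The pink cross was at (8.6, 8.4) in frame 1 and (6.0, 9.5) in frame 2.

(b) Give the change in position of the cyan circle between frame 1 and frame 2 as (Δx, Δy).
(0.8, 4.3)

The cyan circle was at (9.9, 6.6) in frame 1 and (10.7, 10.9) in frame 2.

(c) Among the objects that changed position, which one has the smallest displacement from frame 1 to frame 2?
the green circle

(moved 0.5)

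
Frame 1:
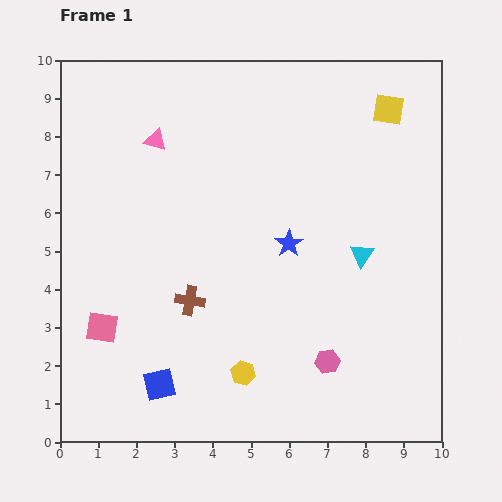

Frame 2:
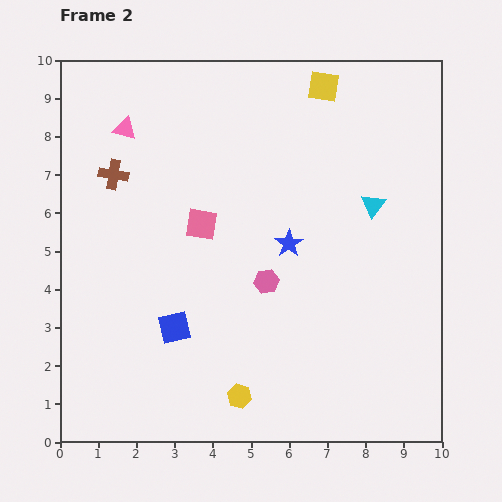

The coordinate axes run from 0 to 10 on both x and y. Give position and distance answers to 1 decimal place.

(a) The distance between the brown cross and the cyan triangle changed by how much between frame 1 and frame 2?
+2.1

Distance in frame 1: 4.7. Distance in frame 2: 6.8.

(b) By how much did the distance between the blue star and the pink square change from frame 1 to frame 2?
-3.0

Distance in frame 1: 5.4. Distance in frame 2: 2.4.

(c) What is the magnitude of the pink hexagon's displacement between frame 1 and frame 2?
2.6

The pink hexagon moved from (7.0, 2.1) to (5.4, 4.2), a distance of √(1.6² + 2.1²) ≈ 2.6.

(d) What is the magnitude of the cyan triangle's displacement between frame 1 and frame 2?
1.3

The cyan triangle moved from (7.9, 4.9) to (8.2, 6.2), a distance of √(0.3² + 1.3²) ≈ 1.3.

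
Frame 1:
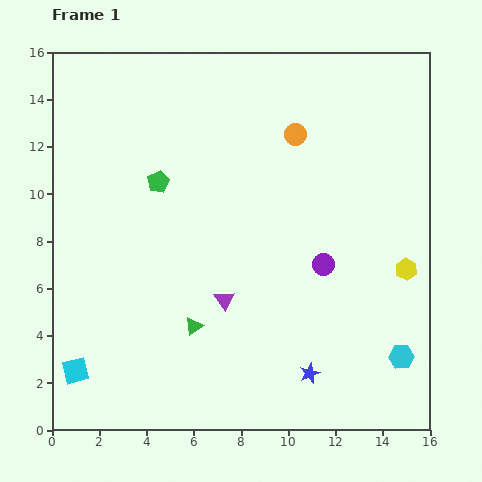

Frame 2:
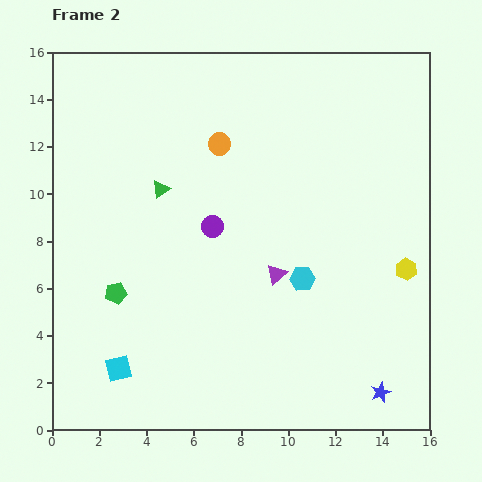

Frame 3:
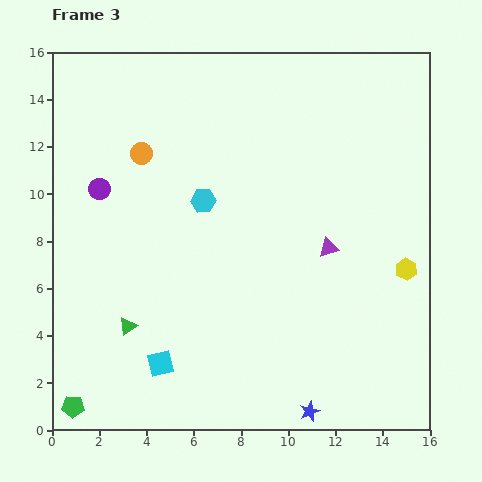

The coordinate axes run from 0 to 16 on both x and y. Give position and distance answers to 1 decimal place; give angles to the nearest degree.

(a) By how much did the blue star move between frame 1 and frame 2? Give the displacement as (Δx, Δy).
(3.0, -0.8)

The blue star was at (10.9, 2.4) in frame 1 and (13.9, 1.6) in frame 2.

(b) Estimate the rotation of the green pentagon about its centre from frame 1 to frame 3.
31° clockwise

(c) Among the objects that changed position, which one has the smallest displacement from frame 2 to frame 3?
the cyan square

(moved 1.8)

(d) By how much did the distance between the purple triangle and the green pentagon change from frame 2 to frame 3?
+5.9

Distance in frame 2: 6.8. Distance in frame 3: 12.7.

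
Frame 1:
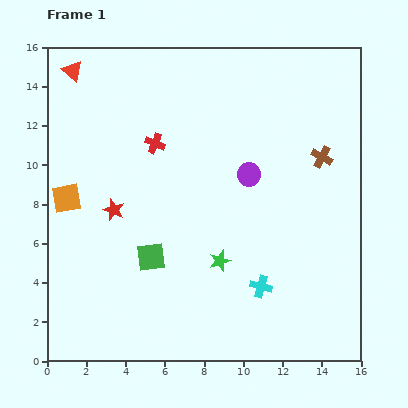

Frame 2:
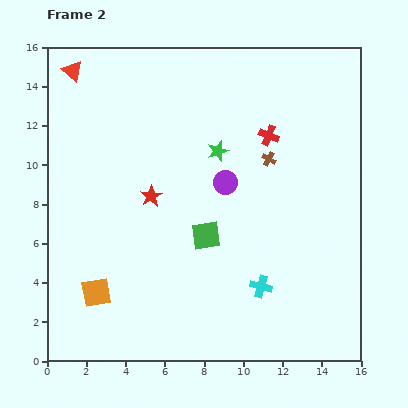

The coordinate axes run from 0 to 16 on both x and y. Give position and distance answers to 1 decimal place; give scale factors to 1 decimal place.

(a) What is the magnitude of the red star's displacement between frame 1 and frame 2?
2.0

The red star moved from (3.4, 7.7) to (5.3, 8.4), a distance of √(1.9² + 0.7²) ≈ 2.0.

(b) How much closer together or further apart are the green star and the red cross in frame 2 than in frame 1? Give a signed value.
-4.1

Distance in frame 1: 6.8. Distance in frame 2: 2.7.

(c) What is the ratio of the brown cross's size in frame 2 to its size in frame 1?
0.7×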